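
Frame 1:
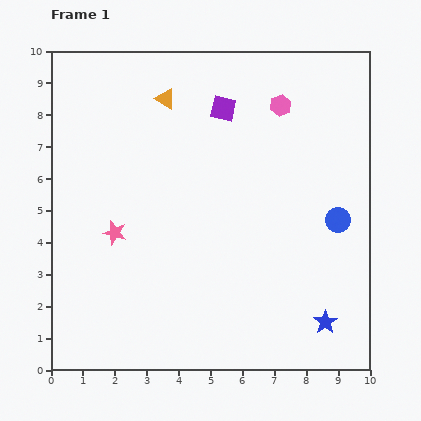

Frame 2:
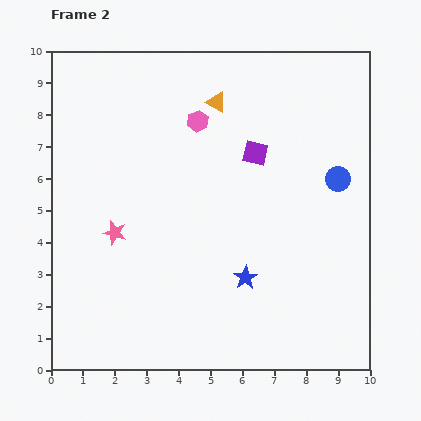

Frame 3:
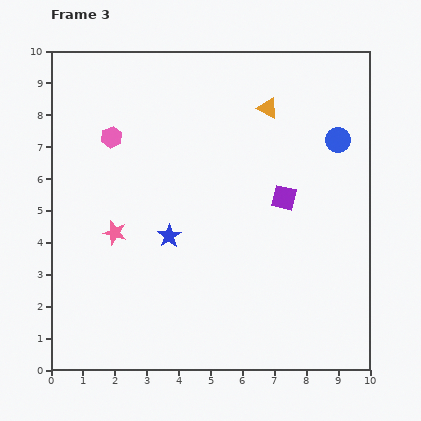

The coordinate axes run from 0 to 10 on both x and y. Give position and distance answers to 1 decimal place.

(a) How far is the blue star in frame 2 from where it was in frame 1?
2.9

The blue star moved from (8.6, 1.5) to (6.1, 2.9), a distance of √(2.5² + 1.4²) ≈ 2.9.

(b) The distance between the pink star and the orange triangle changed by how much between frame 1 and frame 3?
+1.7

Distance in frame 1: 4.5. Distance in frame 3: 6.2.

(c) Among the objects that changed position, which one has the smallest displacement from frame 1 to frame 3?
the blue circle

(moved 2.5)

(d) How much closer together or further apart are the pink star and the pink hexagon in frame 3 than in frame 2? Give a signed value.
-1.4

Distance in frame 2: 4.4. Distance in frame 3: 3.0.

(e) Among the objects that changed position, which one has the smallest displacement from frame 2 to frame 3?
the blue circle

(moved 1.2)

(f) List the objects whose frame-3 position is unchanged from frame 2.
the pink star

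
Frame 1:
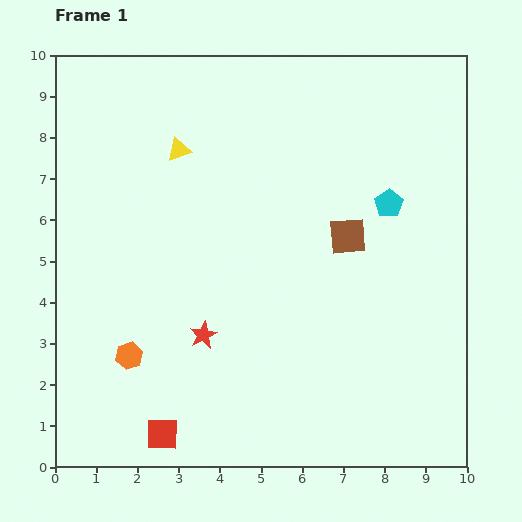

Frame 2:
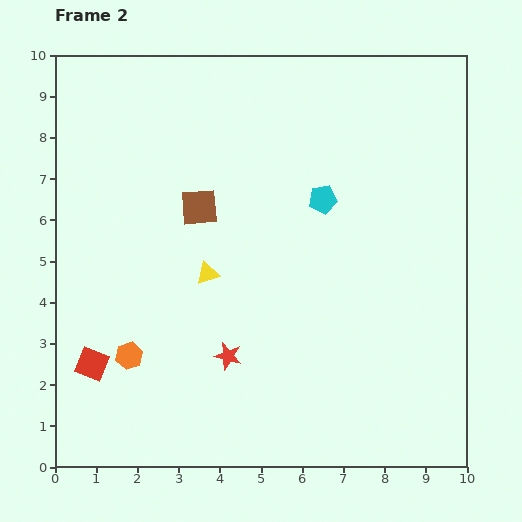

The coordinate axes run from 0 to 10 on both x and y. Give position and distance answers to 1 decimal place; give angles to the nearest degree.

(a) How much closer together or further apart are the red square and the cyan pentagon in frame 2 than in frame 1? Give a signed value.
-0.9

Distance in frame 1: 7.8. Distance in frame 2: 6.9.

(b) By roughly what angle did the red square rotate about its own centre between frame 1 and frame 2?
21° clockwise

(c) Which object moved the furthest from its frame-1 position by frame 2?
the brown square

(moved 3.7; next 3.1)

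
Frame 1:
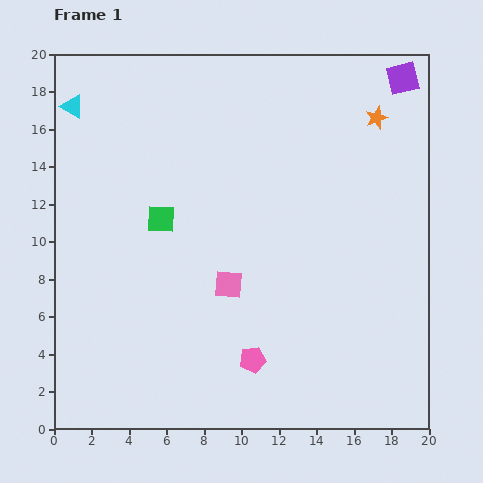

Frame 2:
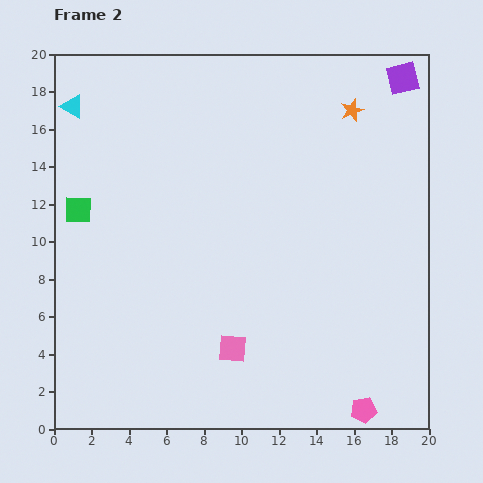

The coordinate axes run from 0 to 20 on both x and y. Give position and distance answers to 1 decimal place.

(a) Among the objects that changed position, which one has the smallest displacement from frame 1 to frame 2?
the orange star

(moved 1.4)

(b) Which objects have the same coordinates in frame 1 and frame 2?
the cyan triangle, the purple square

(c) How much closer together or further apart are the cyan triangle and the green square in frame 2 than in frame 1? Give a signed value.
-2.1

Distance in frame 1: 7.6. Distance in frame 2: 5.5.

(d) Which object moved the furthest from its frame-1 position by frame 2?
the pink pentagon

(moved 6.5; next 4.4)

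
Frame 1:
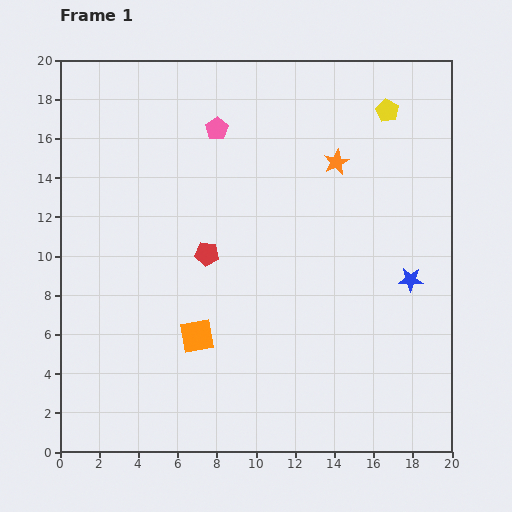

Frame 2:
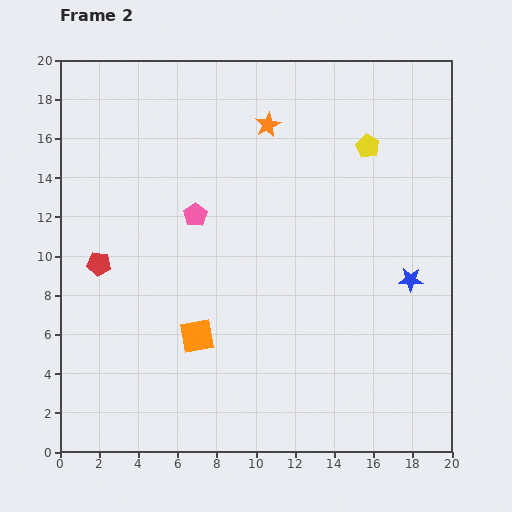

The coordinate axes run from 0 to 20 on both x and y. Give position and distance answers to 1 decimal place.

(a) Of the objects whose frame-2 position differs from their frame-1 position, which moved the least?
the yellow pentagon

(moved 2.1)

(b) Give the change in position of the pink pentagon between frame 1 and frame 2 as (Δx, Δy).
(-1.1, -4.4)

The pink pentagon was at (8.0, 16.5) in frame 1 and (6.9, 12.1) in frame 2.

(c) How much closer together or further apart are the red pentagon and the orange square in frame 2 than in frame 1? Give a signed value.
+2.0

Distance in frame 1: 4.2. Distance in frame 2: 6.2.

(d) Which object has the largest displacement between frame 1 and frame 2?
the red pentagon

(moved 5.5; next 4.5)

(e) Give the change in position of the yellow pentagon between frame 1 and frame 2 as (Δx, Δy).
(-1.0, -1.8)

The yellow pentagon was at (16.7, 17.4) in frame 1 and (15.7, 15.6) in frame 2.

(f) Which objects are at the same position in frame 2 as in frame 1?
the blue star, the orange square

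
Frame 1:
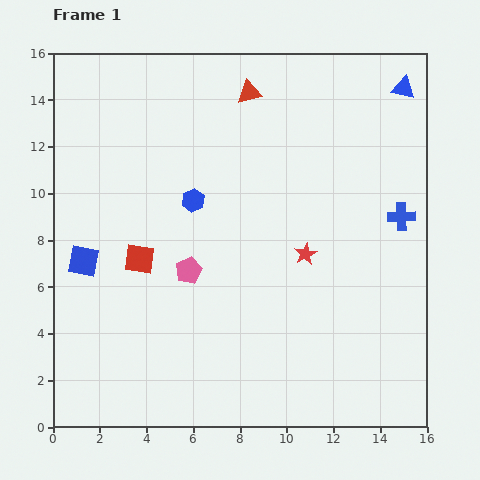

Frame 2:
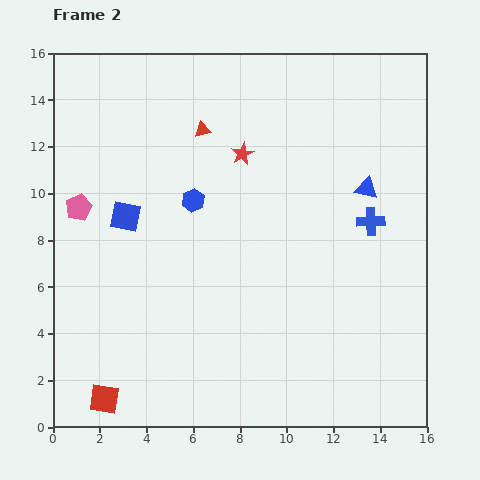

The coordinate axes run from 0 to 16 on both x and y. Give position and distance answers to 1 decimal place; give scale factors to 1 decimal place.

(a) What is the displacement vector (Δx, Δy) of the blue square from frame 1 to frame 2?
(1.8, 1.9)

The blue square was at (1.3, 7.1) in frame 1 and (3.1, 9.0) in frame 2.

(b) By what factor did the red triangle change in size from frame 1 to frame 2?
0.7×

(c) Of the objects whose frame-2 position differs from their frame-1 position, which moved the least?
the blue cross

(moved 1.3)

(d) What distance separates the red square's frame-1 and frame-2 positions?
6.2

The red square moved from (3.7, 7.2) to (2.2, 1.2), a distance of √(1.5² + 6.0²) ≈ 6.2.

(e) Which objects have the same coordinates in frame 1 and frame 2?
the blue hexagon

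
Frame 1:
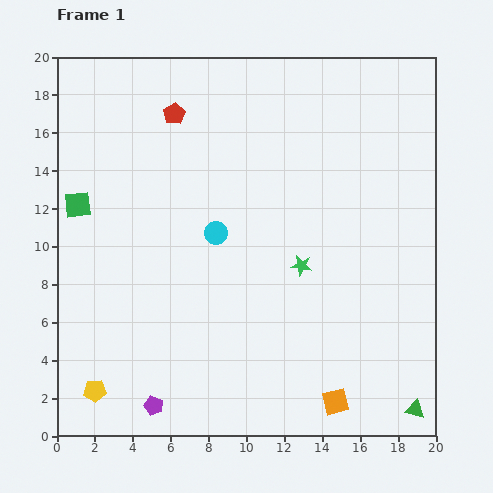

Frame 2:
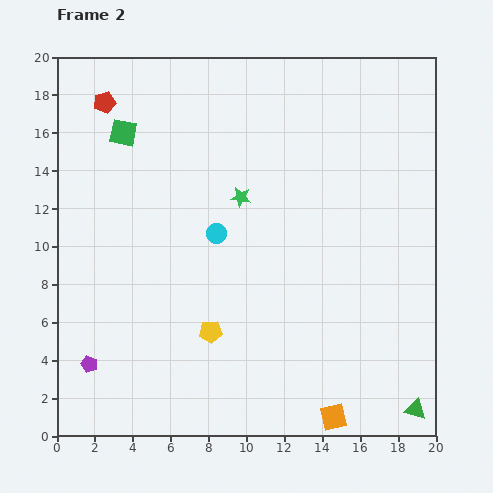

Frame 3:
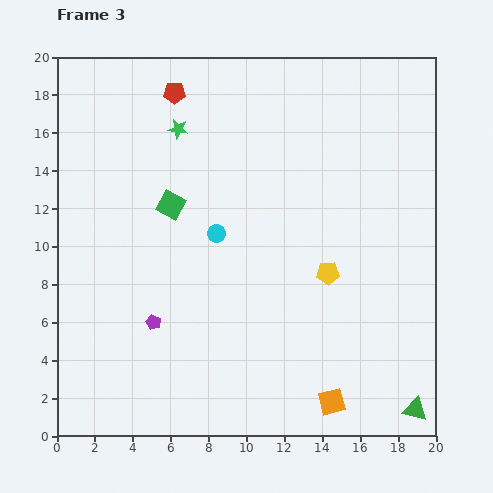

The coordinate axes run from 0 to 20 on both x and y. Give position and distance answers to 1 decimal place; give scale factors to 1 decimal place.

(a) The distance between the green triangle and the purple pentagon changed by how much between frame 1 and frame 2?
+3.6

Distance in frame 1: 13.8. Distance in frame 2: 17.4.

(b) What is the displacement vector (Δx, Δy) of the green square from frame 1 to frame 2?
(2.4, 3.8)

The green square was at (1.1, 12.2) in frame 1 and (3.5, 16.0) in frame 2.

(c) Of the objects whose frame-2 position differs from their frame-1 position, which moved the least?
the orange square

(moved 0.8)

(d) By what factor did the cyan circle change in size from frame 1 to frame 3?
0.8×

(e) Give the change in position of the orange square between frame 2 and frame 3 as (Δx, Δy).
(-0.1, 0.8)

The orange square was at (14.6, 1.0) in frame 2 and (14.5, 1.8) in frame 3.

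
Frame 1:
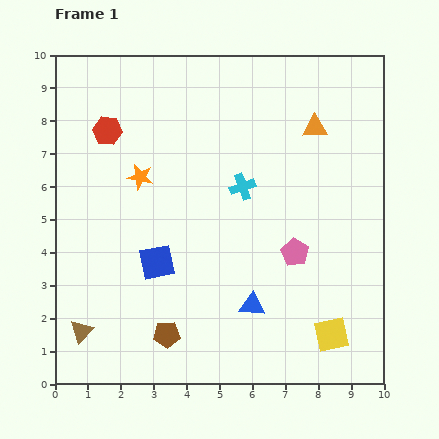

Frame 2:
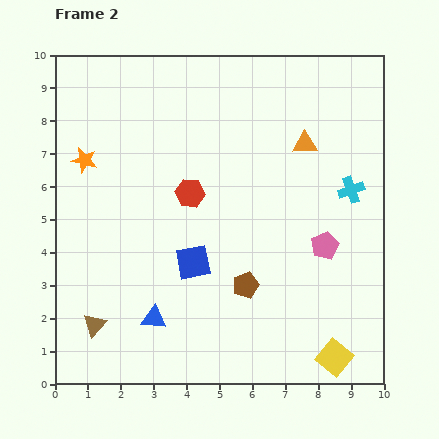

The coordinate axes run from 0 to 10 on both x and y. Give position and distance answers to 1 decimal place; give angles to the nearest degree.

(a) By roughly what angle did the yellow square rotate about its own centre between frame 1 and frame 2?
39° counter-clockwise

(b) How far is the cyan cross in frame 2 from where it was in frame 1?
3.3

The cyan cross moved from (5.7, 6.0) to (9.0, 5.9), a distance of √(3.3² + 0.1²) ≈ 3.3.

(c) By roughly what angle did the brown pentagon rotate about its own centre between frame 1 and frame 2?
16° counter-clockwise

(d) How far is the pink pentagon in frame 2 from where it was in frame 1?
0.9

The pink pentagon moved from (7.3, 4.0) to (8.2, 4.2), a distance of √(0.9² + 0.2²) ≈ 0.9.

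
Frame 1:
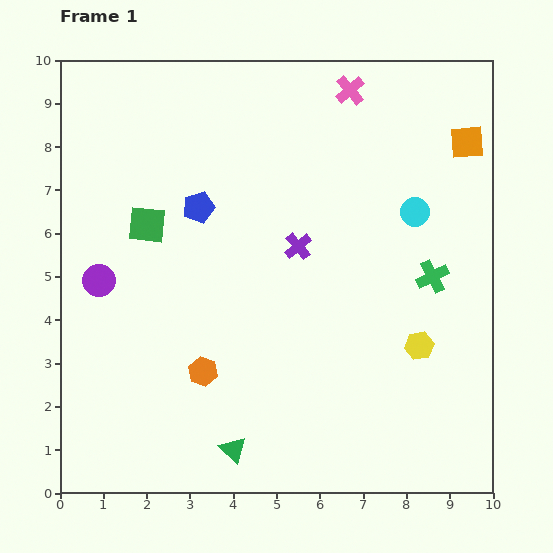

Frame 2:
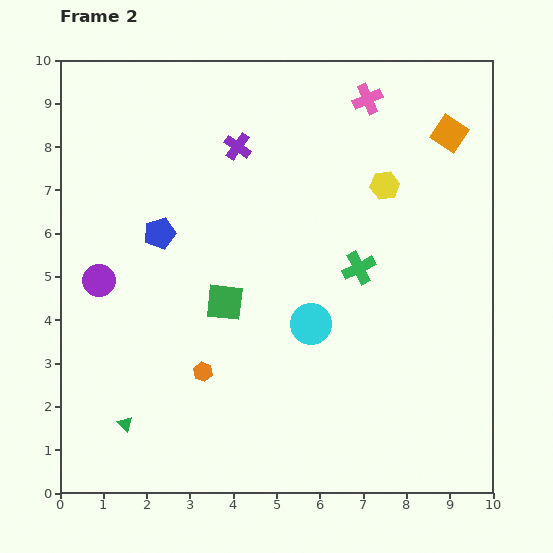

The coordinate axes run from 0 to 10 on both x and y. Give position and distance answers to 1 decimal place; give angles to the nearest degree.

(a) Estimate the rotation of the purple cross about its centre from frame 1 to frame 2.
16° counter-clockwise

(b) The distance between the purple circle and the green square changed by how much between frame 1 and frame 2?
+1.2

Distance in frame 1: 1.7. Distance in frame 2: 2.9.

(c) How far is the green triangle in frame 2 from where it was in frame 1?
2.6

The green triangle moved from (4.0, 1.0) to (1.5, 1.6), a distance of √(2.5² + 0.6²) ≈ 2.6.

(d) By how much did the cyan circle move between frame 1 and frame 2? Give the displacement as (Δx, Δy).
(-2.4, -2.6)

The cyan circle was at (8.2, 6.5) in frame 1 and (5.8, 3.9) in frame 2.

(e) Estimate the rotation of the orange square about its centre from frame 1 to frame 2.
38° clockwise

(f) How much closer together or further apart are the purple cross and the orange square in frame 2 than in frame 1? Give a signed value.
+0.3

Distance in frame 1: 4.6. Distance in frame 2: 4.9.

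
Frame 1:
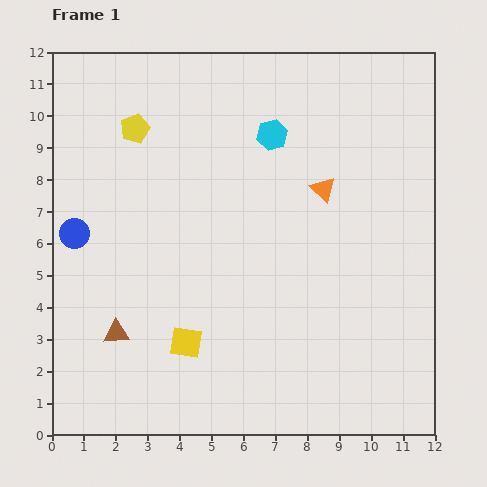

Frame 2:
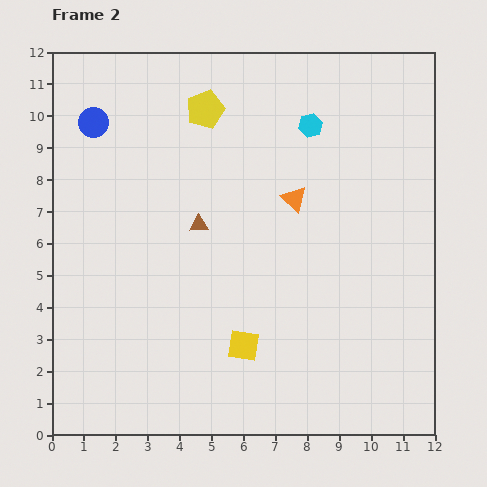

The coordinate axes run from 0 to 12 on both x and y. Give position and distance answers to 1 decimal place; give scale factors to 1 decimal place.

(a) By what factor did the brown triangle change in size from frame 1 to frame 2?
0.7×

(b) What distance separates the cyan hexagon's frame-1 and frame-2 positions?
1.2

The cyan hexagon moved from (6.9, 9.4) to (8.1, 9.7), a distance of √(1.2² + 0.3²) ≈ 1.2.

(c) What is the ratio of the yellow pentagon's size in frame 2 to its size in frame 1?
1.3×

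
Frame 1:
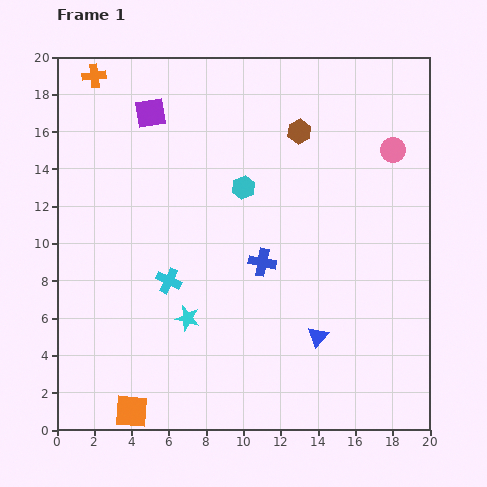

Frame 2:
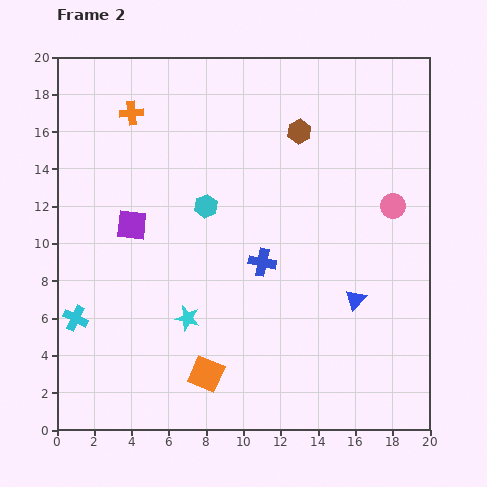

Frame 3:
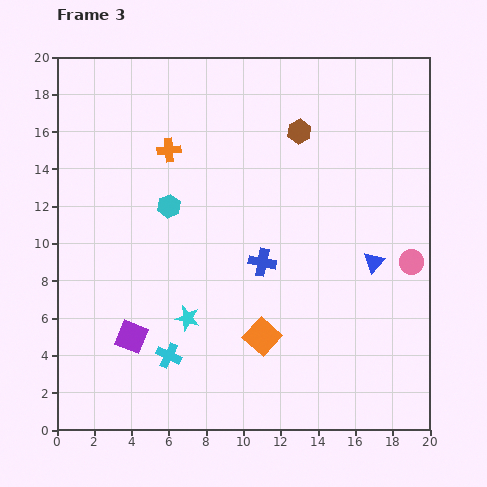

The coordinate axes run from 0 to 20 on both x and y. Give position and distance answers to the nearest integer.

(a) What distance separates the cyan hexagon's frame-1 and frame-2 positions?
2

The cyan hexagon moved from (10, 13) to (8, 12), a distance of √(2² + 1²) ≈ 2.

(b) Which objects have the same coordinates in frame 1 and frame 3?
the brown hexagon, the cyan star, the blue cross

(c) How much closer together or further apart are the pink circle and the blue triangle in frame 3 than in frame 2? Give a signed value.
-3

Distance in frame 2: 5. Distance in frame 3: 2.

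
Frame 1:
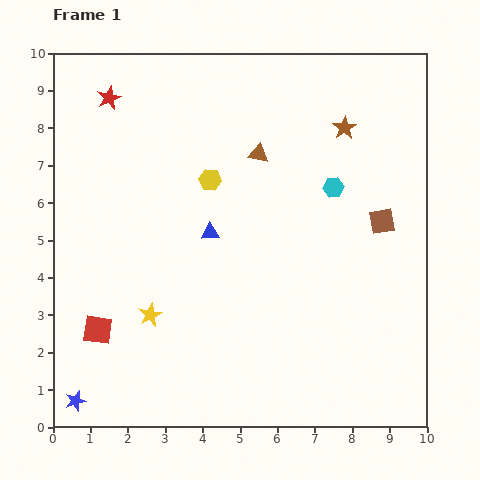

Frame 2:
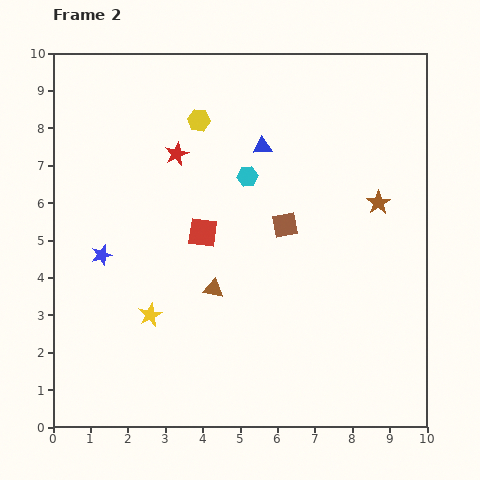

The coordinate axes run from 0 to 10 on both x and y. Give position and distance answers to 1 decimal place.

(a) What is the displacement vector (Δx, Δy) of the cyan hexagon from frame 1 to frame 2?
(-2.3, 0.3)

The cyan hexagon was at (7.5, 6.4) in frame 1 and (5.2, 6.7) in frame 2.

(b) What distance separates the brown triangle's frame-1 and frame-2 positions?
3.8

The brown triangle moved from (5.5, 7.3) to (4.3, 3.7), a distance of √(1.2² + 3.6²) ≈ 3.8.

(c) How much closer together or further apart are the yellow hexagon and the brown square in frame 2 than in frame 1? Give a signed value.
-1.1

Distance in frame 1: 4.7. Distance in frame 2: 3.6.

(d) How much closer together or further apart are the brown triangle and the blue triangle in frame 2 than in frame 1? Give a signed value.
+1.5

Distance in frame 1: 2.5. Distance in frame 2: 4.0.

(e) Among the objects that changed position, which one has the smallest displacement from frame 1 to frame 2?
the yellow hexagon

(moved 1.6)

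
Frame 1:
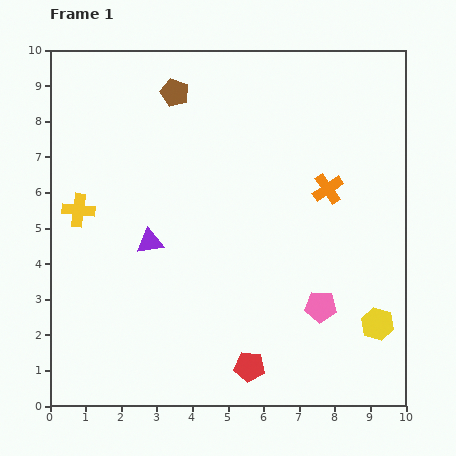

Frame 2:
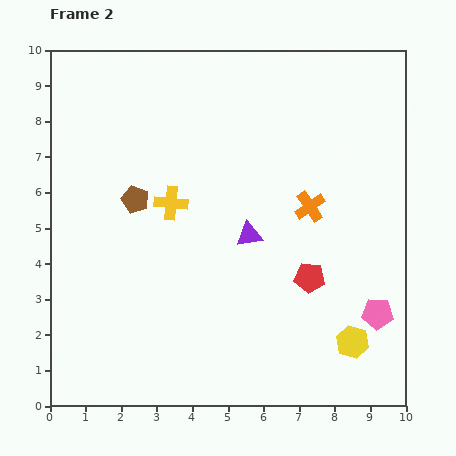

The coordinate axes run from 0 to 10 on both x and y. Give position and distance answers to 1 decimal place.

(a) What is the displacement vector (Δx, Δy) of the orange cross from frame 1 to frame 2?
(-0.5, -0.5)

The orange cross was at (7.8, 6.1) in frame 1 and (7.3, 5.6) in frame 2.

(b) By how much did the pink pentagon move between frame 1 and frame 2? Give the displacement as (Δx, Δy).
(1.6, -0.2)

The pink pentagon was at (7.6, 2.8) in frame 1 and (9.2, 2.6) in frame 2.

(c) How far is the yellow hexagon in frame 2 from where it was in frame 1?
0.9

The yellow hexagon moved from (9.2, 2.3) to (8.5, 1.8), a distance of √(0.7² + 0.5²) ≈ 0.9.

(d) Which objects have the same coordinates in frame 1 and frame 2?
none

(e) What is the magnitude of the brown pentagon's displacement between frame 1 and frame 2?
3.2

The brown pentagon moved from (3.5, 8.8) to (2.4, 5.8), a distance of √(1.1² + 3.0²) ≈ 3.2.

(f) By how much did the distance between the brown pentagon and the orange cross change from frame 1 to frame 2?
-0.2

Distance in frame 1: 5.1. Distance in frame 2: 4.9.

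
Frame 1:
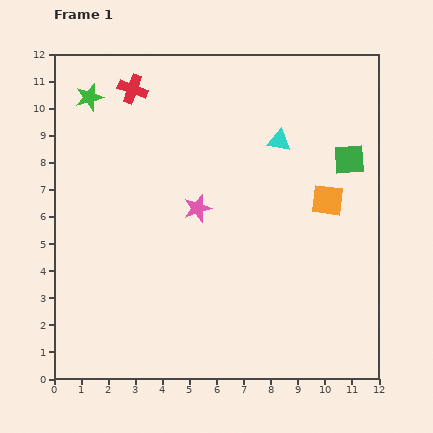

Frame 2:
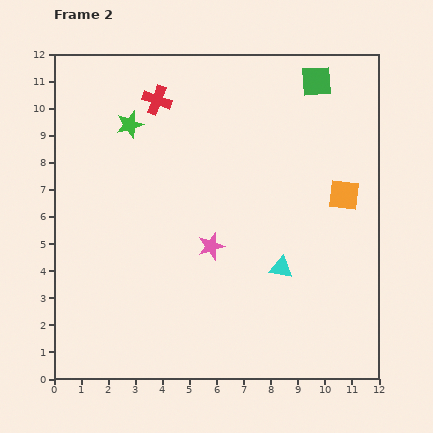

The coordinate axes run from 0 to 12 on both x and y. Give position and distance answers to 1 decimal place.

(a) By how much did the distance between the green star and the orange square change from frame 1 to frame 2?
-1.3

Distance in frame 1: 9.6. Distance in frame 2: 8.3.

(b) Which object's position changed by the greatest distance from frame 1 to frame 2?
the cyan triangle

(moved 4.7; next 3.1)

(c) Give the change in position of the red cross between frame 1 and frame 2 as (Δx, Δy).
(0.9, -0.4)

The red cross was at (2.9, 10.7) in frame 1 and (3.8, 10.3) in frame 2.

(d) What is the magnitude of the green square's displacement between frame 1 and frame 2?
3.1

The green square moved from (10.9, 8.1) to (9.7, 11.0), a distance of √(1.2² + 2.9²) ≈ 3.1.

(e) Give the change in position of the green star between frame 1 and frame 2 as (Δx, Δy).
(1.5, -1.0)

The green star was at (1.3, 10.4) in frame 1 and (2.8, 9.4) in frame 2.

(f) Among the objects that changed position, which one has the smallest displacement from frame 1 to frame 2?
the orange square

(moved 0.6)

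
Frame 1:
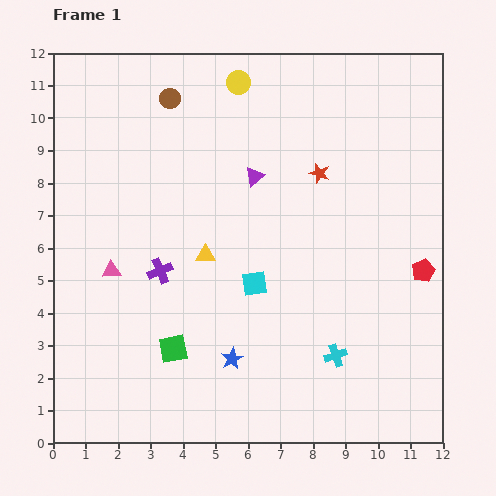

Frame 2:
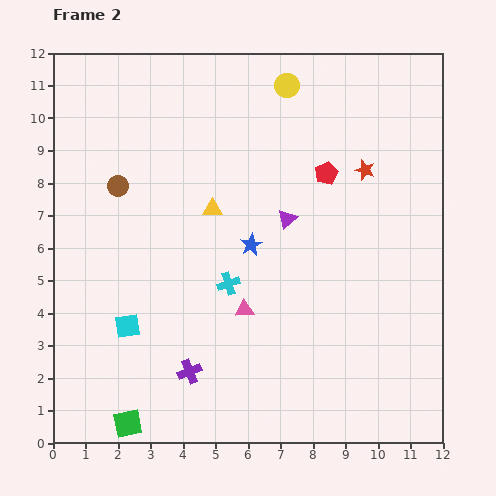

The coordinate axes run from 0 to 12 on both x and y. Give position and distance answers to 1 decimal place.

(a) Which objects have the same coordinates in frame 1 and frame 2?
none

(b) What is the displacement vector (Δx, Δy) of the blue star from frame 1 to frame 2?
(0.6, 3.5)

The blue star was at (5.5, 2.6) in frame 1 and (6.1, 6.1) in frame 2.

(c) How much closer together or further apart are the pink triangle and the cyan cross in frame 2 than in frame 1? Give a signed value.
-6.5

Distance in frame 1: 7.4. Distance in frame 2: 0.9.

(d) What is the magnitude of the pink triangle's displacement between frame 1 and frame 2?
4.3

The pink triangle moved from (1.8, 5.3) to (5.9, 4.1), a distance of √(4.1² + 1.2²) ≈ 4.3.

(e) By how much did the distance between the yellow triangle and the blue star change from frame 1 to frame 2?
-1.7

Distance in frame 1: 3.3. Distance in frame 2: 1.6.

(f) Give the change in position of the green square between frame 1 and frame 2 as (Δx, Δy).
(-1.4, -2.3)

The green square was at (3.7, 2.9) in frame 1 and (2.3, 0.6) in frame 2.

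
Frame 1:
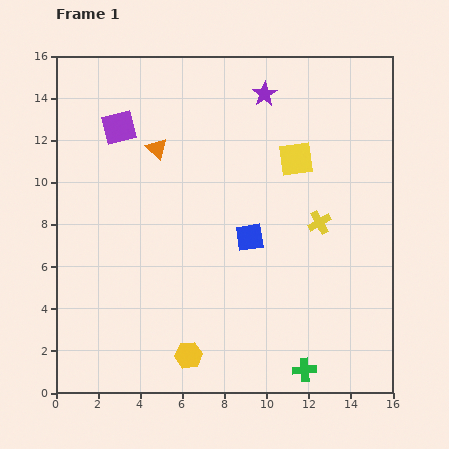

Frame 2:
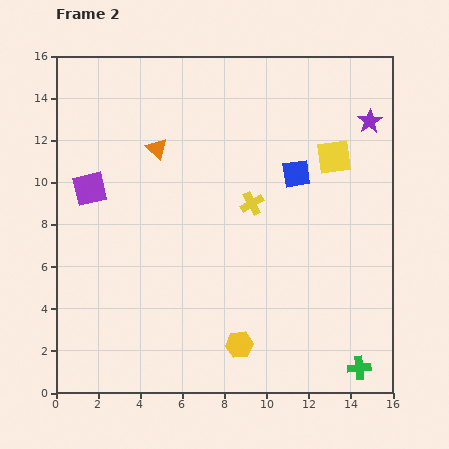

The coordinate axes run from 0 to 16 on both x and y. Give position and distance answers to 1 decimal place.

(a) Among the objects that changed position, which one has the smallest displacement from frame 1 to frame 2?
the yellow square

(moved 1.8)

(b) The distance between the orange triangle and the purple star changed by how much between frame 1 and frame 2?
+4.5

Distance in frame 1: 5.7. Distance in frame 2: 10.2.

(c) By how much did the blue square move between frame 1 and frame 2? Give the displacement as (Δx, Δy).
(2.2, 3.0)

The blue square was at (9.2, 7.4) in frame 1 and (11.4, 10.4) in frame 2.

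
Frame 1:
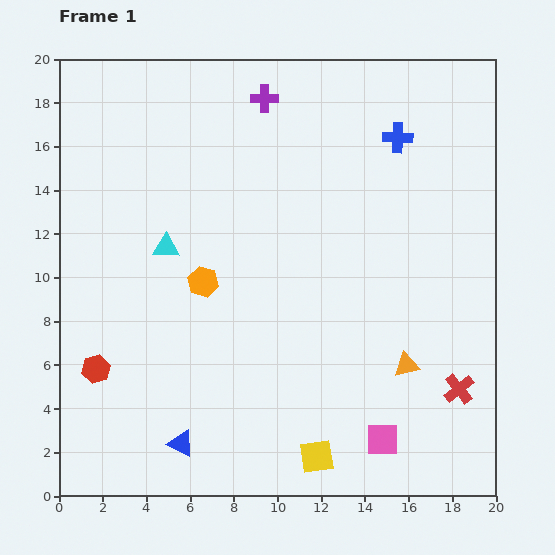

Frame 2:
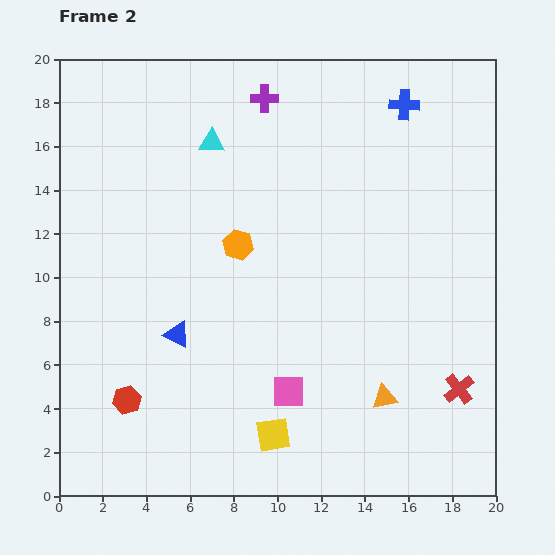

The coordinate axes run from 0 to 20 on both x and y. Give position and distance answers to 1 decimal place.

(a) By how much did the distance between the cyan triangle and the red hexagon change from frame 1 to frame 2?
+6.0

Distance in frame 1: 6.4. Distance in frame 2: 12.4.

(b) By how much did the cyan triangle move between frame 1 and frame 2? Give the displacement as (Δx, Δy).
(2.1, 4.8)

The cyan triangle was at (4.9, 11.4) in frame 1 and (7.0, 16.2) in frame 2.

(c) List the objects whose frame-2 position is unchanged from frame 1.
the purple cross, the red cross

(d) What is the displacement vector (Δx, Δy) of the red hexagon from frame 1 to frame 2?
(1.4, -1.4)

The red hexagon was at (1.7, 5.8) in frame 1 and (3.1, 4.4) in frame 2.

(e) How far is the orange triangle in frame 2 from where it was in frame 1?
1.8

The orange triangle moved from (15.9, 6.0) to (14.9, 4.5), a distance of √(1.0² + 1.5²) ≈ 1.8.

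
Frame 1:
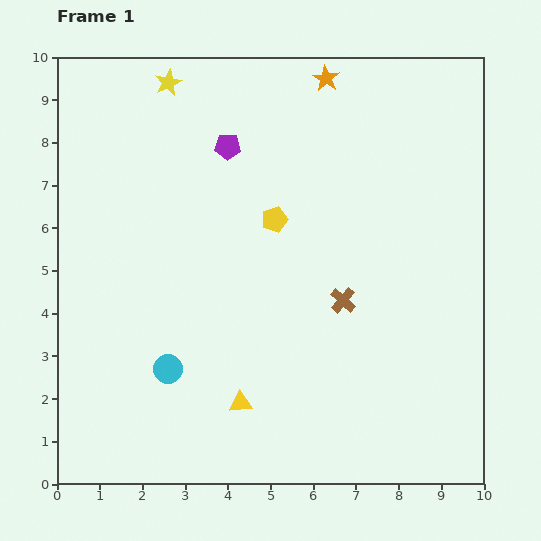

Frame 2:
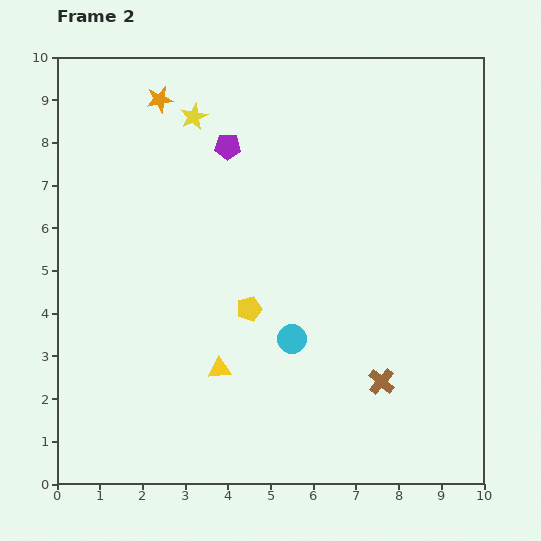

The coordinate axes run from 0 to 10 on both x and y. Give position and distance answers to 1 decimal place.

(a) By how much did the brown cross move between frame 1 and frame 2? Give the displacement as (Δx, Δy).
(0.9, -1.9)

The brown cross was at (6.7, 4.3) in frame 1 and (7.6, 2.4) in frame 2.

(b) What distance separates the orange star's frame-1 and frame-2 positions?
3.9

The orange star moved from (6.3, 9.5) to (2.4, 9.0), a distance of √(3.9² + 0.5²) ≈ 3.9.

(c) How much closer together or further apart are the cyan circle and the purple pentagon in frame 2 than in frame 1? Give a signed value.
-0.7

Distance in frame 1: 5.4. Distance in frame 2: 4.7.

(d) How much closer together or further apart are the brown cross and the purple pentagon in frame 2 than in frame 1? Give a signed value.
+2.1

Distance in frame 1: 4.5. Distance in frame 2: 6.6.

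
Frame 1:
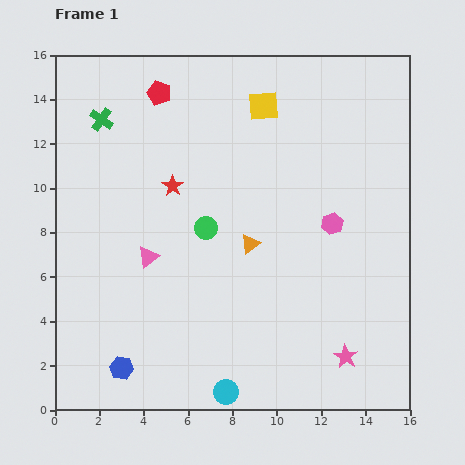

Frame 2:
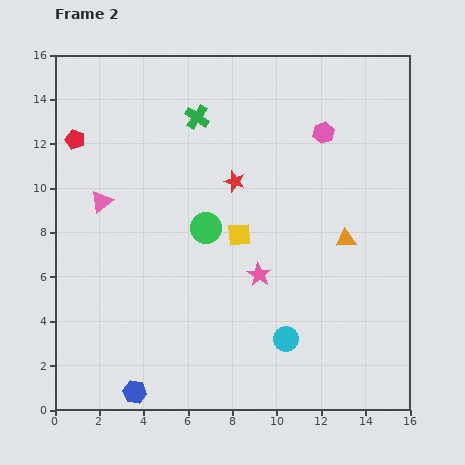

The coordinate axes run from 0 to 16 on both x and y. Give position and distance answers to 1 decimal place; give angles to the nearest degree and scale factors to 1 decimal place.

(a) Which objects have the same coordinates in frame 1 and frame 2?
the green circle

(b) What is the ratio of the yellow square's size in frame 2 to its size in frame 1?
0.8×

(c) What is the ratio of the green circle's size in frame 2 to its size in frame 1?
1.4×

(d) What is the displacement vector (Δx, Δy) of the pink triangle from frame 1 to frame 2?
(-2.1, 2.5)

The pink triangle was at (4.2, 6.9) in frame 1 and (2.1, 9.4) in frame 2.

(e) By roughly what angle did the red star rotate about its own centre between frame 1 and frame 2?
17° counter-clockwise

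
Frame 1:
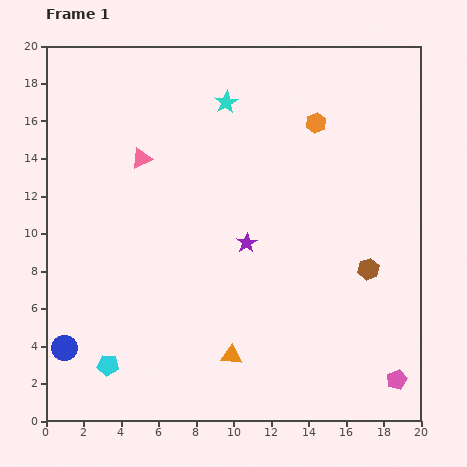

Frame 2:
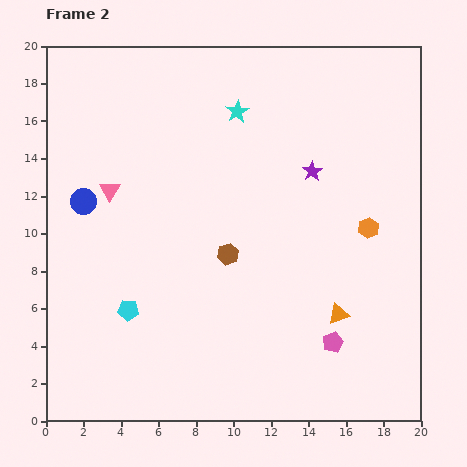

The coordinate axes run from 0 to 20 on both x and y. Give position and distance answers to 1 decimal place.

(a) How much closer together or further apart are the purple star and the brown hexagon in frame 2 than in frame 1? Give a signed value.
-0.3

Distance in frame 1: 6.6. Distance in frame 2: 6.3.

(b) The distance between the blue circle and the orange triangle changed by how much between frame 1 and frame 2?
+6.0

Distance in frame 1: 8.9. Distance in frame 2: 14.9.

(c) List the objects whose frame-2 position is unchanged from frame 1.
none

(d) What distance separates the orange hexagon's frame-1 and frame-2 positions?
6.3

The orange hexagon moved from (14.4, 15.9) to (17.2, 10.3), a distance of √(2.8² + 5.6²) ≈ 6.3.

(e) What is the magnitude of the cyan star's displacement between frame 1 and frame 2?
0.8

The cyan star moved from (9.6, 17.0) to (10.2, 16.5), a distance of √(0.6² + 0.5²) ≈ 0.8.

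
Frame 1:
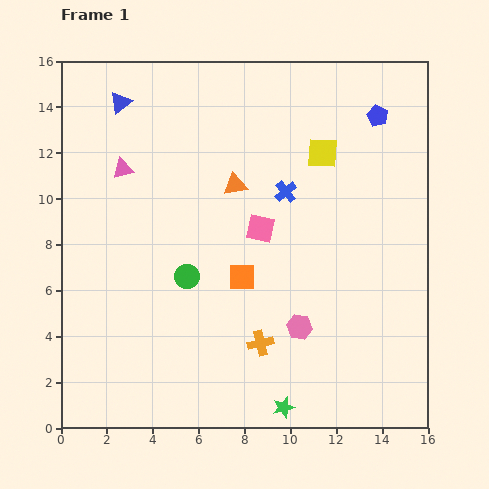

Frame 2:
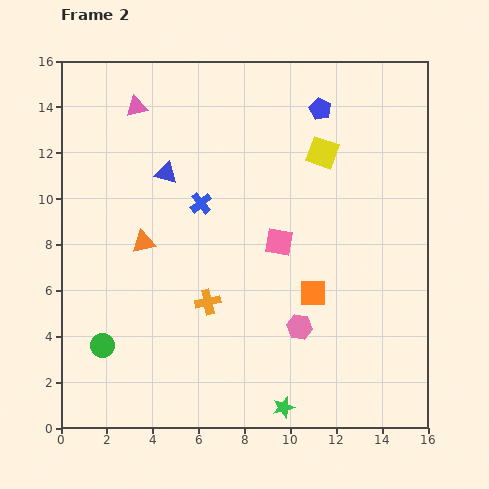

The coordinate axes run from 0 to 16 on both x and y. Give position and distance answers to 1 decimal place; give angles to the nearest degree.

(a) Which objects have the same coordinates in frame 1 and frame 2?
the pink hexagon, the yellow square, the green star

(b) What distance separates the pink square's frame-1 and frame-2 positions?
1.0

The pink square moved from (8.7, 8.7) to (9.5, 8.1), a distance of √(0.8² + 0.6²) ≈ 1.0.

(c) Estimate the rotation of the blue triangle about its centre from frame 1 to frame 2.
53° clockwise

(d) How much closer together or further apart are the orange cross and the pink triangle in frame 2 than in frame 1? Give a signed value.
-0.7

Distance in frame 1: 9.7. Distance in frame 2: 9.0.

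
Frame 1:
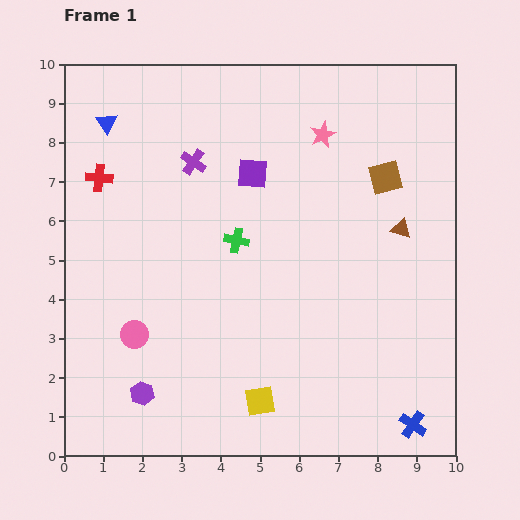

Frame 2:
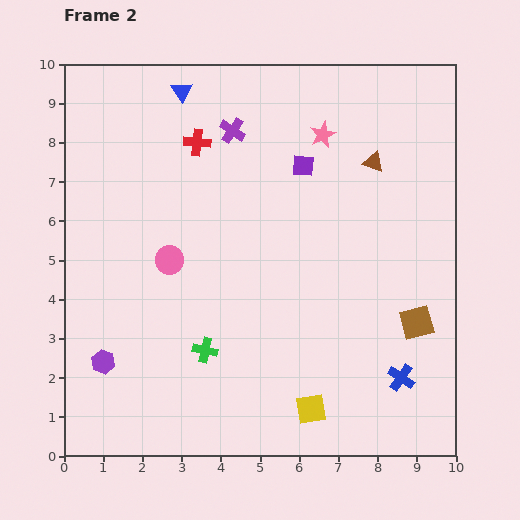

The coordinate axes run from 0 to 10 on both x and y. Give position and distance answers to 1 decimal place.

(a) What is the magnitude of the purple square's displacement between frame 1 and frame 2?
1.3

The purple square moved from (4.8, 7.2) to (6.1, 7.4), a distance of √(1.3² + 0.2²) ≈ 1.3.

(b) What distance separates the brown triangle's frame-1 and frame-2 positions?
1.8

The brown triangle moved from (8.6, 5.8) to (7.9, 7.5), a distance of √(0.7² + 1.7²) ≈ 1.8.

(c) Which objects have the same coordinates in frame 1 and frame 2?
the pink star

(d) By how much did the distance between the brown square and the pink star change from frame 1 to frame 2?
+3.5

Distance in frame 1: 1.9. Distance in frame 2: 5.4.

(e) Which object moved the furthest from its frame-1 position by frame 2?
the brown square

(moved 3.8; next 2.9)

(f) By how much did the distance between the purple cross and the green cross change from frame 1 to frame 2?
+3.3

Distance in frame 1: 2.3. Distance in frame 2: 5.6.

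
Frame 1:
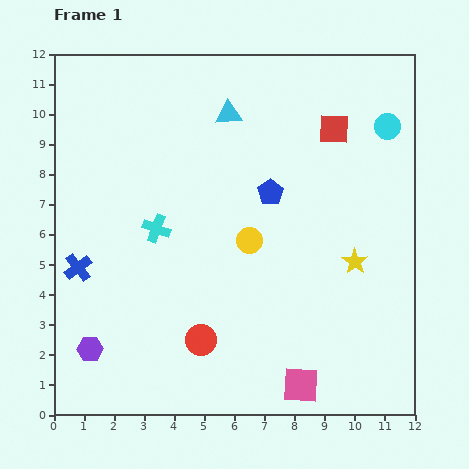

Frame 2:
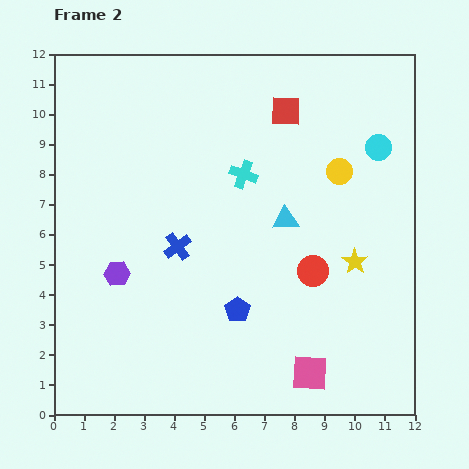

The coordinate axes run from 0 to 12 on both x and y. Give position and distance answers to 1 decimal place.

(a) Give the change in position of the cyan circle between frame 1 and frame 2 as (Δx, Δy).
(-0.3, -0.7)

The cyan circle was at (11.1, 9.6) in frame 1 and (10.8, 8.9) in frame 2.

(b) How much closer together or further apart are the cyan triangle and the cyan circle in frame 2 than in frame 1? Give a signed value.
-1.4

Distance in frame 1: 5.3. Distance in frame 2: 3.9.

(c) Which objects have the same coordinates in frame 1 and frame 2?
the yellow star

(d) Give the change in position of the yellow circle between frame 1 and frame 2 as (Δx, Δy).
(3.0, 2.3)

The yellow circle was at (6.5, 5.8) in frame 1 and (9.5, 8.1) in frame 2.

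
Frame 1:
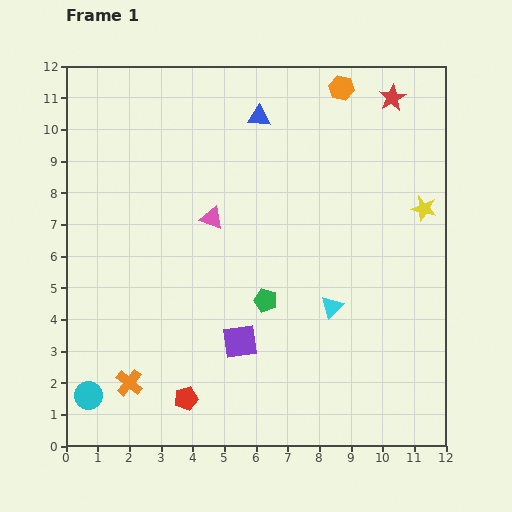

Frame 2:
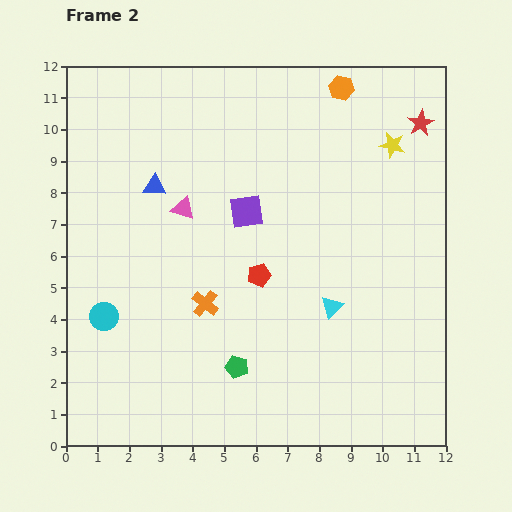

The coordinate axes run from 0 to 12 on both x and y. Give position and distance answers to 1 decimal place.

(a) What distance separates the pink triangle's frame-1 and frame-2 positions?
0.9

The pink triangle moved from (4.6, 7.2) to (3.7, 7.5), a distance of √(0.9² + 0.3²) ≈ 0.9.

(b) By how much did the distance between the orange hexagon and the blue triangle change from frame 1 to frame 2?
+3.9

Distance in frame 1: 2.8. Distance in frame 2: 6.7.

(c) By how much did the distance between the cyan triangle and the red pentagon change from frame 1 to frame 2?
-2.9

Distance in frame 1: 5.4. Distance in frame 2: 2.5.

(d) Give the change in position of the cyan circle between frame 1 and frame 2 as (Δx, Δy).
(0.5, 2.5)

The cyan circle was at (0.7, 1.6) in frame 1 and (1.2, 4.1) in frame 2.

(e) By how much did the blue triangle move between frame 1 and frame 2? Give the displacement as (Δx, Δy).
(-3.3, -2.2)

The blue triangle was at (6.1, 10.4) in frame 1 and (2.8, 8.2) in frame 2.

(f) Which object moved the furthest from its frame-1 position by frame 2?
the red pentagon

(moved 4.5; next 4.1)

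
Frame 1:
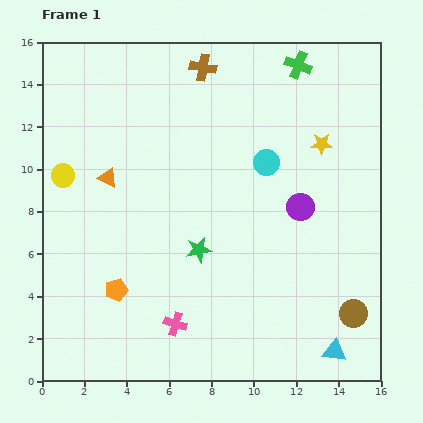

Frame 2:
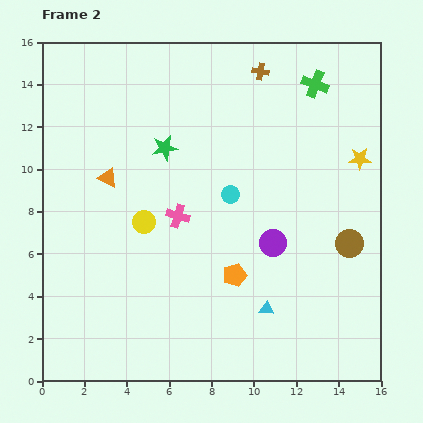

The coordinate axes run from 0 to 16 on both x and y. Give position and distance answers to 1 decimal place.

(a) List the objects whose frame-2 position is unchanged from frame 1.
the orange triangle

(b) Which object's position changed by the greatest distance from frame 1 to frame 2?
the orange pentagon

(moved 5.6; next 5.1)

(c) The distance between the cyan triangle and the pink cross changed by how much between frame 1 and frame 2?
-1.5

Distance in frame 1: 7.6. Distance in frame 2: 6.1.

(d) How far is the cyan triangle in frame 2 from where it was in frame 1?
3.8

The cyan triangle moved from (13.8, 1.4) to (10.6, 3.4), a distance of √(3.2² + 2.0²) ≈ 3.8.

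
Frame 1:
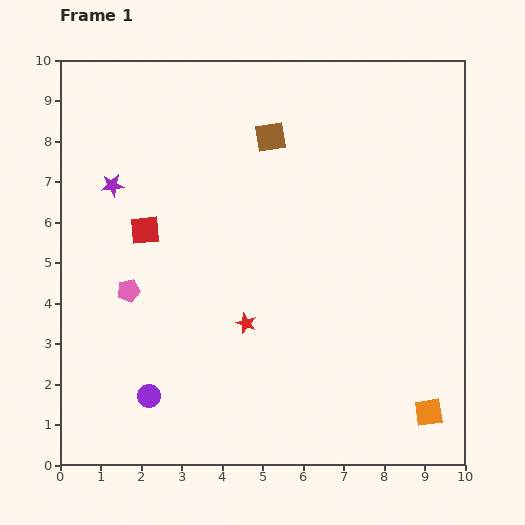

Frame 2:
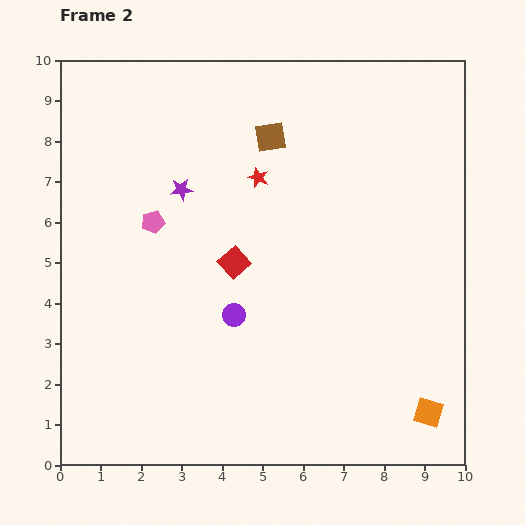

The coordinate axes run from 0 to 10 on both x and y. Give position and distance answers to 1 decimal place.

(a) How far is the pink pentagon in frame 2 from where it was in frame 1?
1.8

The pink pentagon moved from (1.7, 4.3) to (2.3, 6.0), a distance of √(0.6² + 1.7²) ≈ 1.8.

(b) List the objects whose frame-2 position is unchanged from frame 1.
the brown square, the orange square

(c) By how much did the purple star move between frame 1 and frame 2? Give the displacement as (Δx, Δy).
(1.7, -0.1)

The purple star was at (1.3, 6.9) in frame 1 and (3.0, 6.8) in frame 2.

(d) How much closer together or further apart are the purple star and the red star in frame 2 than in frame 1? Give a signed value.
-2.8

Distance in frame 1: 4.7. Distance in frame 2: 1.9.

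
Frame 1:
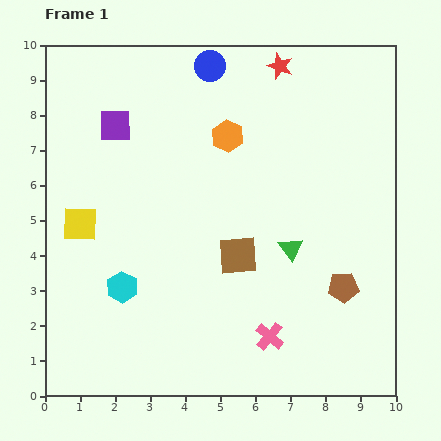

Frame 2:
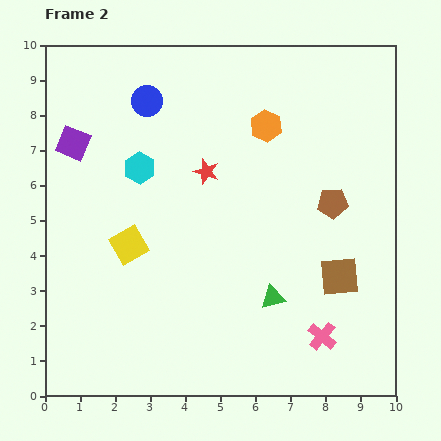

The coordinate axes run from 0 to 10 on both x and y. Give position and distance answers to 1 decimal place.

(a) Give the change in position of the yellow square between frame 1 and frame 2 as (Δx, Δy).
(1.4, -0.6)

The yellow square was at (1.0, 4.9) in frame 1 and (2.4, 4.3) in frame 2.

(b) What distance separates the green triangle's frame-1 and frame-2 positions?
1.5

The green triangle moved from (7.0, 4.2) to (6.5, 2.8), a distance of √(0.5² + 1.4²) ≈ 1.5.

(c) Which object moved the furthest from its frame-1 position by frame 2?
the red star

(moved 3.7; next 3.4)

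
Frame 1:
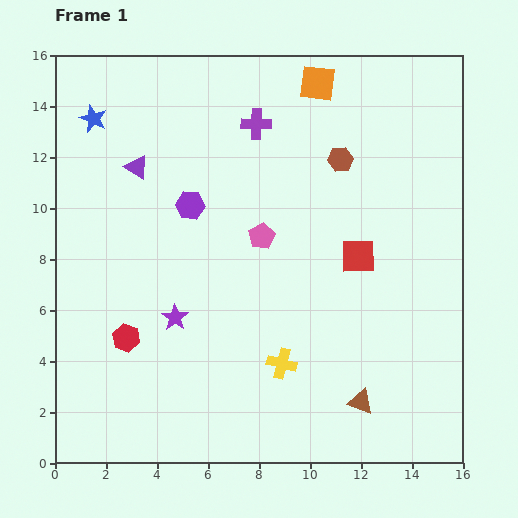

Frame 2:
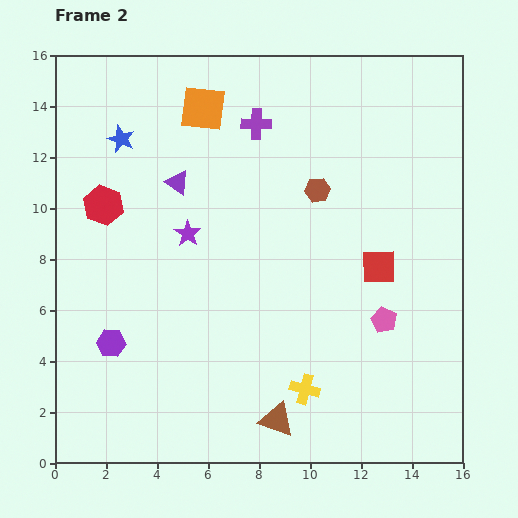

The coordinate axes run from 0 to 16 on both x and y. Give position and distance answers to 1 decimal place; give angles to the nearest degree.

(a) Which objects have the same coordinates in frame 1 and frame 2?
the purple cross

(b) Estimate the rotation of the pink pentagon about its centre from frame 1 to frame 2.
16° counter-clockwise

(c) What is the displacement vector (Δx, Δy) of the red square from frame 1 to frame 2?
(0.8, -0.4)

The red square was at (11.9, 8.1) in frame 1 and (12.7, 7.7) in frame 2.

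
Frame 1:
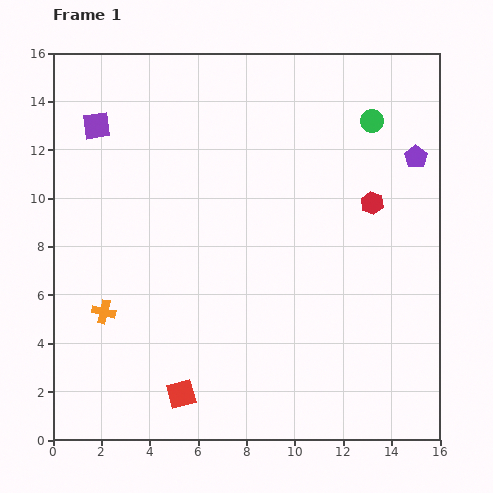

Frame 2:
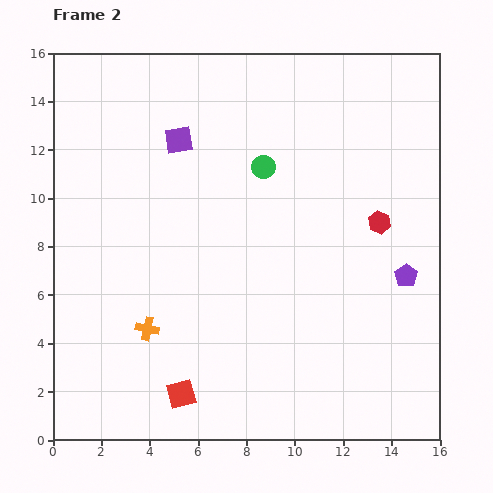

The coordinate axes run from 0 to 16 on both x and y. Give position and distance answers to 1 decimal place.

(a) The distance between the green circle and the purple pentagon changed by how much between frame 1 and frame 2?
+5.1

Distance in frame 1: 2.3. Distance in frame 2: 7.4.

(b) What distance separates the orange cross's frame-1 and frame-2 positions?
1.9

The orange cross moved from (2.1, 5.3) to (3.9, 4.6), a distance of √(1.8² + 0.7²) ≈ 1.9.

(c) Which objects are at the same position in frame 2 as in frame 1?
the red square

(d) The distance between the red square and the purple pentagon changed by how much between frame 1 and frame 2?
-3.3

Distance in frame 1: 13.8. Distance in frame 2: 10.5.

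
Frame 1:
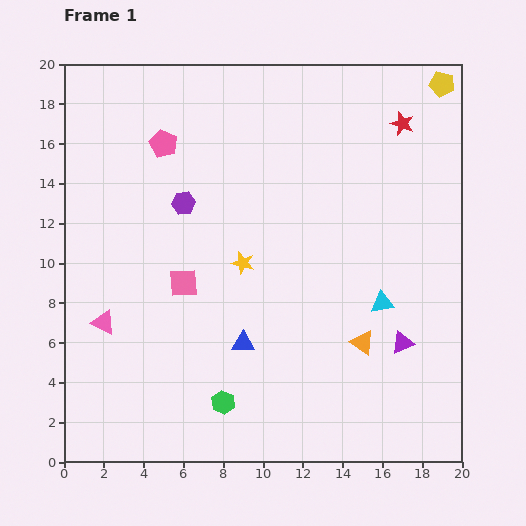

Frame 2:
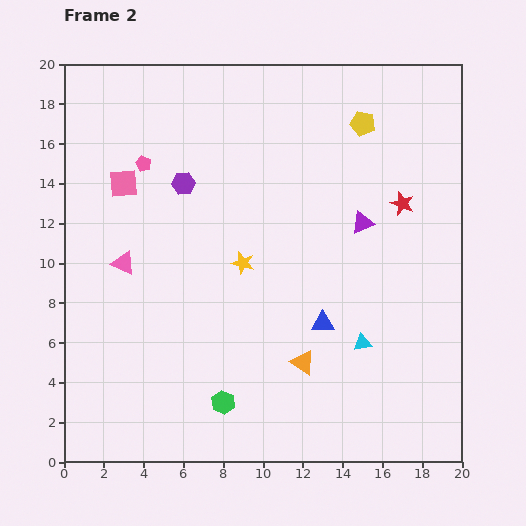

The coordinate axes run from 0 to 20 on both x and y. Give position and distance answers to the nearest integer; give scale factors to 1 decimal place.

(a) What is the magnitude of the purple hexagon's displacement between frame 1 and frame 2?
1

The purple hexagon moved from (6, 13) to (6, 14), a distance of √(0² + 1²) ≈ 1.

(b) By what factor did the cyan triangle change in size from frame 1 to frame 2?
0.8×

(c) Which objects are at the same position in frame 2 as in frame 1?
the green hexagon, the yellow star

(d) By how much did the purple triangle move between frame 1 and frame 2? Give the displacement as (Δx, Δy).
(-2, 6)

The purple triangle was at (17, 6) in frame 1 and (15, 12) in frame 2.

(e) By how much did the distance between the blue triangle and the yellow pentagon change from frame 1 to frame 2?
-6

Distance in frame 1: 16. Distance in frame 2: 10.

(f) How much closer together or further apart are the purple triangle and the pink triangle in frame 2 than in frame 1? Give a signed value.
-3

Distance in frame 1: 15. Distance in frame 2: 12.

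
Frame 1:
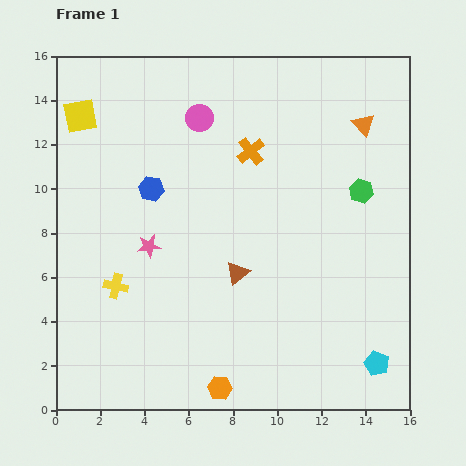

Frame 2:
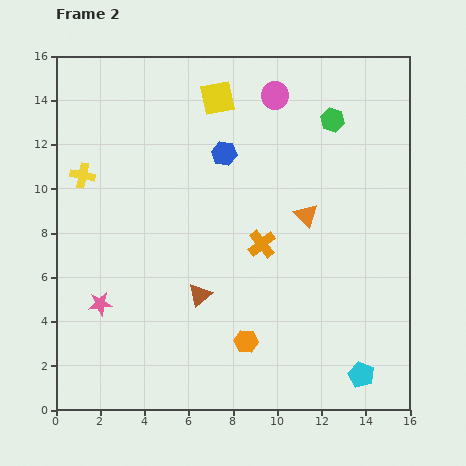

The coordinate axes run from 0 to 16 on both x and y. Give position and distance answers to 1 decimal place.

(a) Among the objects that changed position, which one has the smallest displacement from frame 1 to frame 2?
the cyan pentagon

(moved 0.9)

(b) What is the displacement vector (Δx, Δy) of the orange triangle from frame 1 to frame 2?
(-2.6, -4.1)

The orange triangle was at (13.9, 12.9) in frame 1 and (11.3, 8.8) in frame 2.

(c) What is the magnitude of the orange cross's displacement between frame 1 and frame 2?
4.2

The orange cross moved from (8.8, 11.7) to (9.3, 7.5), a distance of √(0.5² + 4.2²) ≈ 4.2.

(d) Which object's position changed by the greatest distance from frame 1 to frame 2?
the yellow square

(moved 6.3; next 5.2)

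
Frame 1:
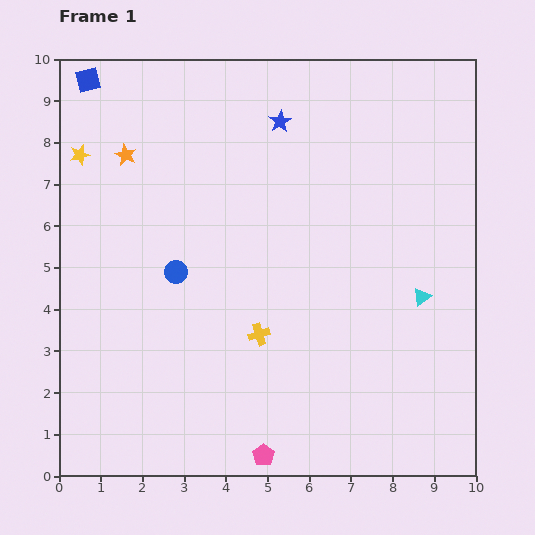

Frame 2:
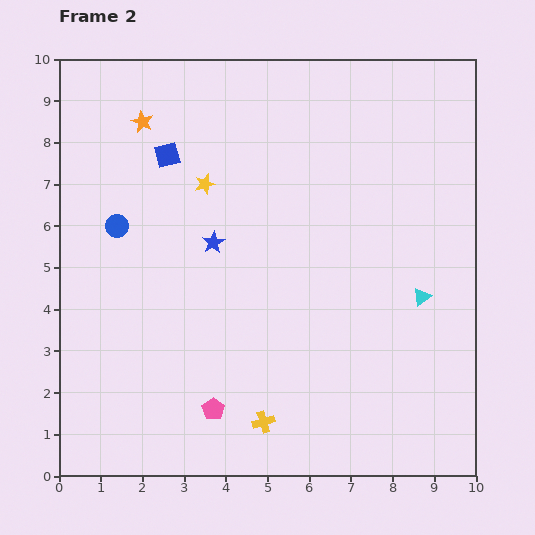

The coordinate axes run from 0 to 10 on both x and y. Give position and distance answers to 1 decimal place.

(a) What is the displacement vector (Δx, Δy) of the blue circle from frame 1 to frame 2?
(-1.4, 1.1)

The blue circle was at (2.8, 4.9) in frame 1 and (1.4, 6.0) in frame 2.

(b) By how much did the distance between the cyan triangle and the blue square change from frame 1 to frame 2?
-2.5

Distance in frame 1: 9.5. Distance in frame 2: 7.0.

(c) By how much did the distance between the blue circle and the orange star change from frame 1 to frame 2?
-0.4

Distance in frame 1: 3.0. Distance in frame 2: 2.6.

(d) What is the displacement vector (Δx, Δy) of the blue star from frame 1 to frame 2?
(-1.6, -2.9)

The blue star was at (5.3, 8.5) in frame 1 and (3.7, 5.6) in frame 2.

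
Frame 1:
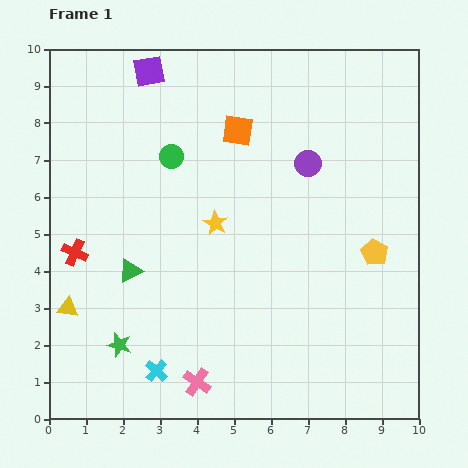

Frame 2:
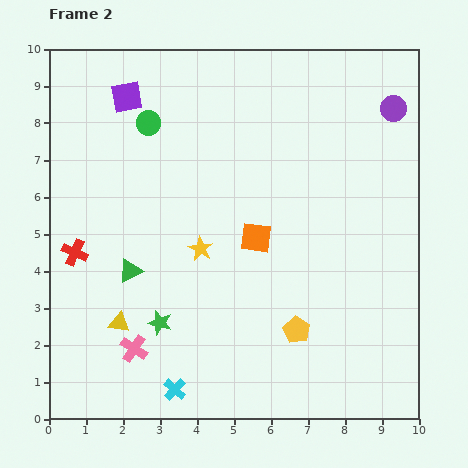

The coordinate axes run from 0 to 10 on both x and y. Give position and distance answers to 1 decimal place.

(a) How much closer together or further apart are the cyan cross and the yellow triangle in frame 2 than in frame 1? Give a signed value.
-0.6

Distance in frame 1: 2.9. Distance in frame 2: 2.3.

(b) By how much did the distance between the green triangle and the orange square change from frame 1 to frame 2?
-1.3

Distance in frame 1: 4.8. Distance in frame 2: 3.5.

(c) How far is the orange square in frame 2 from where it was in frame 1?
2.9

The orange square moved from (5.1, 7.8) to (5.6, 4.9), a distance of √(0.5² + 2.9²) ≈ 2.9.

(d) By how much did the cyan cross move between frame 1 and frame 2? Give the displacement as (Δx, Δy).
(0.5, -0.5)

The cyan cross was at (2.9, 1.3) in frame 1 and (3.4, 0.8) in frame 2.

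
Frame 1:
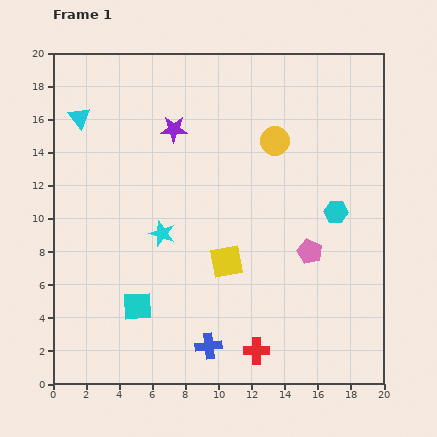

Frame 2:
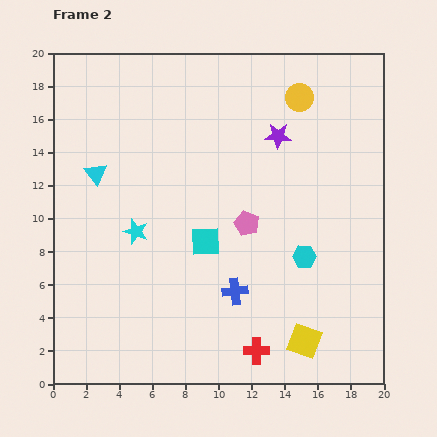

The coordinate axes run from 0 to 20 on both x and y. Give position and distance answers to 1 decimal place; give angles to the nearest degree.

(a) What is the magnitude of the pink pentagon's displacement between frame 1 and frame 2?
4.2

The pink pentagon moved from (15.5, 8.0) to (11.7, 9.7), a distance of √(3.8² + 1.7²) ≈ 4.2.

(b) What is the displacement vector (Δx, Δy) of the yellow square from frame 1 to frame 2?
(4.7, -4.8)

The yellow square was at (10.5, 7.4) in frame 1 and (15.2, 2.6) in frame 2.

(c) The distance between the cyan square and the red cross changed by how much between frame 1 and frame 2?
-0.4

Distance in frame 1: 7.7. Distance in frame 2: 7.3.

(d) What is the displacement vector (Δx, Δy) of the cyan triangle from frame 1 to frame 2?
(1.0, -3.4)

The cyan triangle was at (1.6, 16.1) in frame 1 and (2.6, 12.7) in frame 2.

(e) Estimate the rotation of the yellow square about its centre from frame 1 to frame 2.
30° clockwise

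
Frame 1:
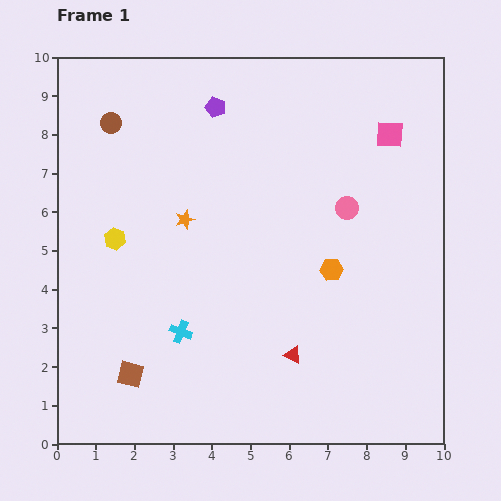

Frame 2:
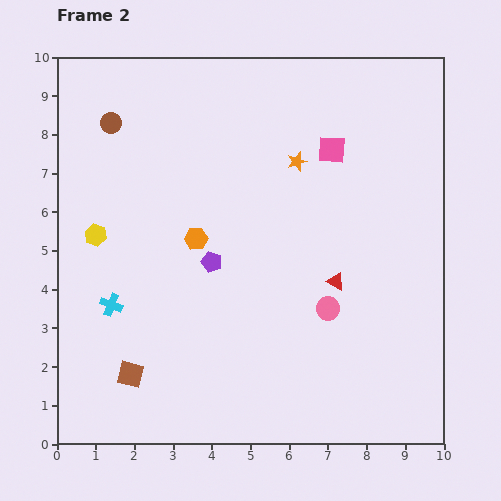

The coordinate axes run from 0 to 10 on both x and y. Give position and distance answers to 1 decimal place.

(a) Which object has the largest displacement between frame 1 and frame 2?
the purple pentagon

(moved 4.0; next 3.6)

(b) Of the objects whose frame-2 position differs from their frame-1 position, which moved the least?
the yellow hexagon

(moved 0.5)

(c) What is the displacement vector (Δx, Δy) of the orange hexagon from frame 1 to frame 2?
(-3.5, 0.8)

The orange hexagon was at (7.1, 4.5) in frame 1 and (3.6, 5.3) in frame 2.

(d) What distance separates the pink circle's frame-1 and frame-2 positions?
2.6

The pink circle moved from (7.5, 6.1) to (7.0, 3.5), a distance of √(0.5² + 2.6²) ≈ 2.6.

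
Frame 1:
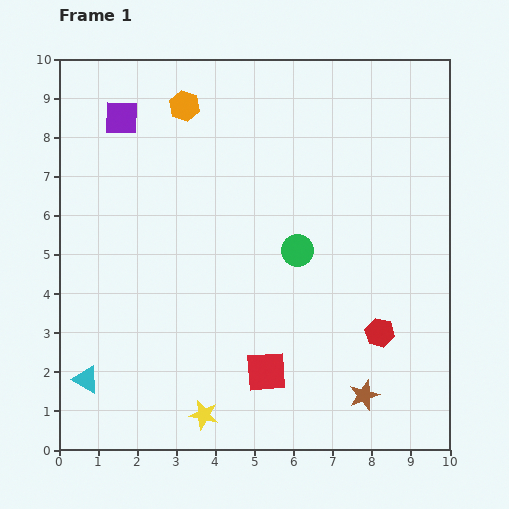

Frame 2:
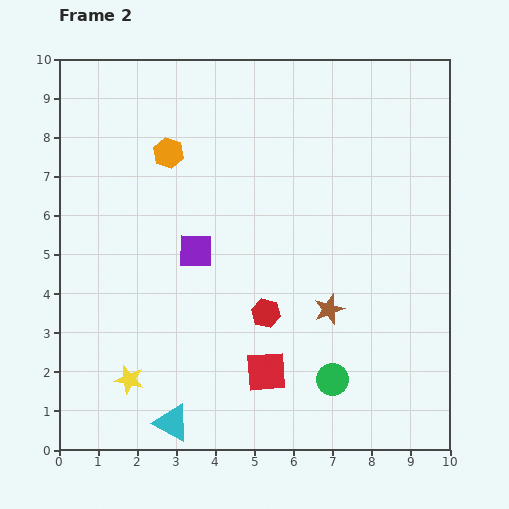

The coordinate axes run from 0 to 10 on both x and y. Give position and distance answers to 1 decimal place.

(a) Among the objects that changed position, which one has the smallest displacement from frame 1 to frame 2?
the orange hexagon

(moved 1.3)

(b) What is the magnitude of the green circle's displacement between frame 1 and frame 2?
3.4

The green circle moved from (6.1, 5.1) to (7.0, 1.8), a distance of √(0.9² + 3.3²) ≈ 3.4.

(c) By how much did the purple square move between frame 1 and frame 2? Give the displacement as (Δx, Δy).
(1.9, -3.4)

The purple square was at (1.6, 8.5) in frame 1 and (3.5, 5.1) in frame 2.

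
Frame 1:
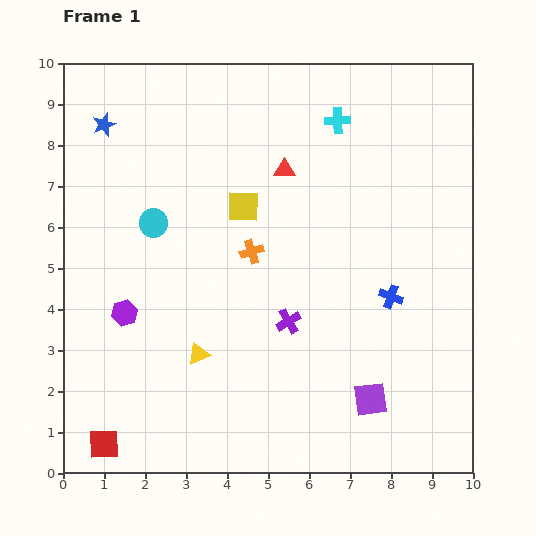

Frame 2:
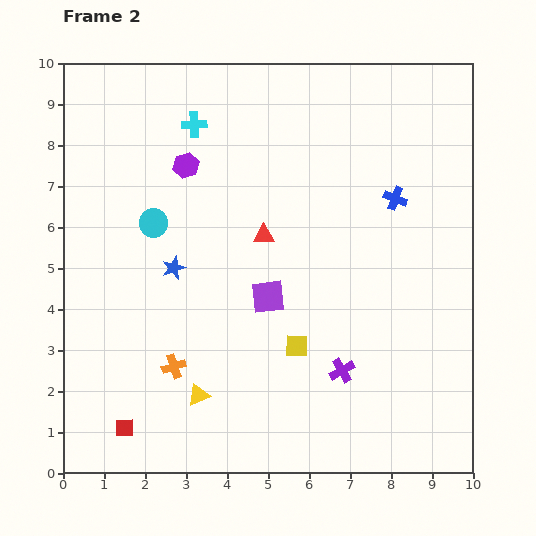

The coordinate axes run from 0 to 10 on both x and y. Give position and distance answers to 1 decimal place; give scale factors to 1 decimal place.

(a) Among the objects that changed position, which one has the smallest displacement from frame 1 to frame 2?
the red square

(moved 0.6)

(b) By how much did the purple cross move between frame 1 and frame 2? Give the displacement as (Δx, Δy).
(1.3, -1.2)

The purple cross was at (5.5, 3.7) in frame 1 and (6.8, 2.5) in frame 2.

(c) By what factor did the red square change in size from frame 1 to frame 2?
0.6×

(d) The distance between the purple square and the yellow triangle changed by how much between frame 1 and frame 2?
-1.4

Distance in frame 1: 4.3. Distance in frame 2: 2.9.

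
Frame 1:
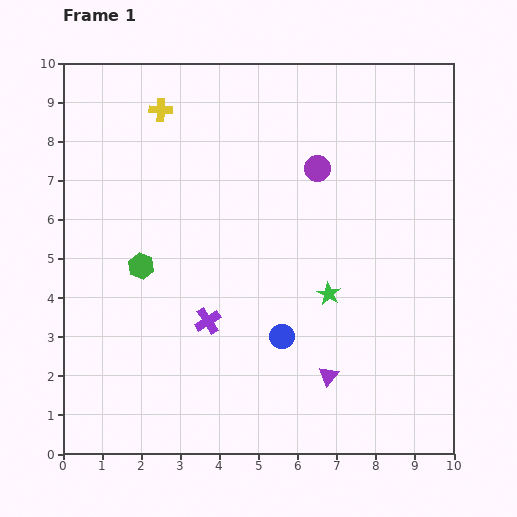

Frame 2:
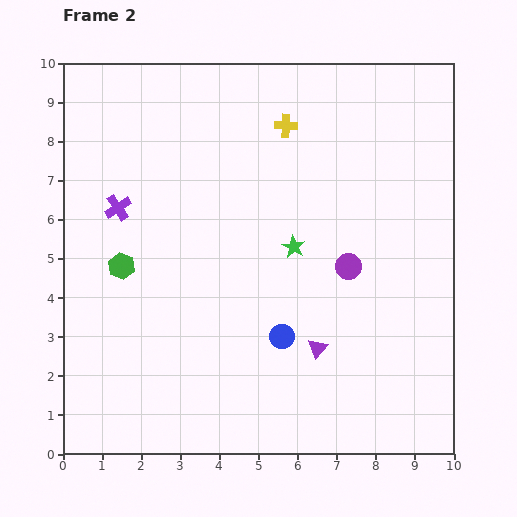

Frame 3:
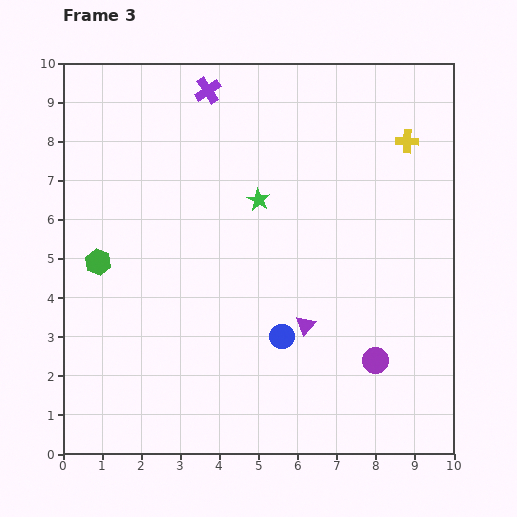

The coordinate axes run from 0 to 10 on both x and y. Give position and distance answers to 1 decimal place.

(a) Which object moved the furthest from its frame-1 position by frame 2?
the purple cross

(moved 3.7; next 3.2)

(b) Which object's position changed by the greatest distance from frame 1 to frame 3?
the yellow cross

(moved 6.4; next 5.9)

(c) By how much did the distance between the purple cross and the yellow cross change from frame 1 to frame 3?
-0.2

Distance in frame 1: 5.5. Distance in frame 3: 5.3.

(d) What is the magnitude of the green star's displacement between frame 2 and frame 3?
1.5

The green star moved from (5.9, 5.3) to (5.0, 6.5), a distance of √(0.9² + 1.2²) ≈ 1.5.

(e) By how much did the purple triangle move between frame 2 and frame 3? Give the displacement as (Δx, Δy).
(-0.3, 0.6)

The purple triangle was at (6.5, 2.7) in frame 2 and (6.2, 3.3) in frame 3.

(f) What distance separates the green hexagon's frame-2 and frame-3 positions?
0.6

The green hexagon moved from (1.5, 4.8) to (0.9, 4.9), a distance of √(0.6² + 0.1²) ≈ 0.6.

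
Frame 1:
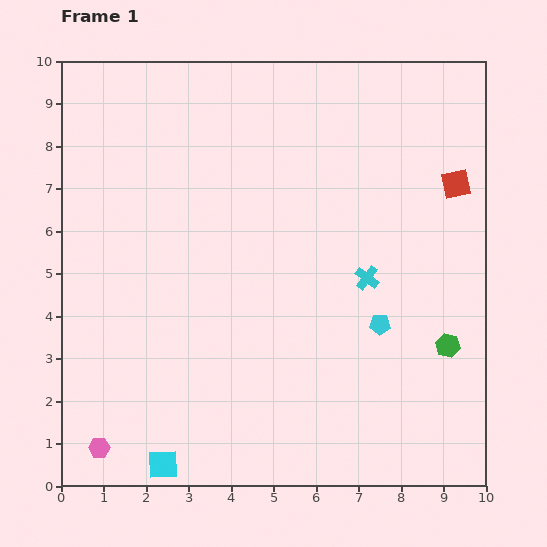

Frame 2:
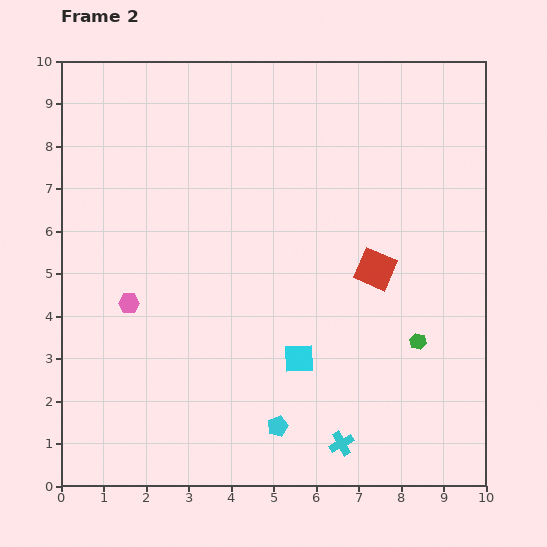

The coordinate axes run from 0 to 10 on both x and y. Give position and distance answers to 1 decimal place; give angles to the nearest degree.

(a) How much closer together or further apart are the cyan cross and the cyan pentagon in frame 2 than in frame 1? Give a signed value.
+0.5

Distance in frame 1: 1.1. Distance in frame 2: 1.6.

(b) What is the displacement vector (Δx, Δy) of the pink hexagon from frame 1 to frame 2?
(0.7, 3.4)

The pink hexagon was at (0.9, 0.9) in frame 1 and (1.6, 4.3) in frame 2.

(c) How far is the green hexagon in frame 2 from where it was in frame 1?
0.7

The green hexagon moved from (9.1, 3.3) to (8.4, 3.4), a distance of √(0.7² + 0.1²) ≈ 0.7.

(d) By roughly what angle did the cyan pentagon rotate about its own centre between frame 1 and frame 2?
23° counter-clockwise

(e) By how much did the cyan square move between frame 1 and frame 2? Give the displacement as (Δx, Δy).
(3.2, 2.5)

The cyan square was at (2.4, 0.5) in frame 1 and (5.6, 3.0) in frame 2.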